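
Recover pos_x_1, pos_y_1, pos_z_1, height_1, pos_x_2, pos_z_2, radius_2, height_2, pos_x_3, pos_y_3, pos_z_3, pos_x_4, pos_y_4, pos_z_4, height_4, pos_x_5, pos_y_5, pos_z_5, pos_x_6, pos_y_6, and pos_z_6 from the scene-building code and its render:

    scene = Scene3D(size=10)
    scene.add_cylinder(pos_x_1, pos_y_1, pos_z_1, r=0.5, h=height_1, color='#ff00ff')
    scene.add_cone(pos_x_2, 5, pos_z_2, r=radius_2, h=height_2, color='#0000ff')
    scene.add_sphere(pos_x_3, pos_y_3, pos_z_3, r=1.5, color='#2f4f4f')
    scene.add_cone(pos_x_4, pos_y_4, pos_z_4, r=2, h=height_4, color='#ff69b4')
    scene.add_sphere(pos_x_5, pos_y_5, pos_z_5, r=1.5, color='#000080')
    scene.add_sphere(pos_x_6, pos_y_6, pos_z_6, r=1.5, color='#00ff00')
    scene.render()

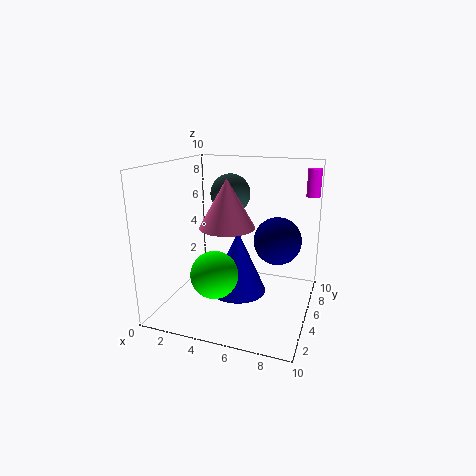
pos_x_1 = 9.5, pos_y_1 = 8.5, pos_z_1 = 7.5, height_1 = 2, pos_x_2 = 5, pos_z_2 = 1, radius_2 = 2, height_2 = 4.5, pos_x_3 = 3.5, pos_y_3 = 7.5, pos_z_3 = 7.5, pos_x_4 = 4, pos_y_4 = 5.5, pos_z_4 = 5.5, height_4 = 3.5, pos_x_5 = 8, pos_y_5 = 4, pos_z_5 = 5.5, pos_x_6 = 4.5, pos_y_6 = 2, pos_z_6 = 3.5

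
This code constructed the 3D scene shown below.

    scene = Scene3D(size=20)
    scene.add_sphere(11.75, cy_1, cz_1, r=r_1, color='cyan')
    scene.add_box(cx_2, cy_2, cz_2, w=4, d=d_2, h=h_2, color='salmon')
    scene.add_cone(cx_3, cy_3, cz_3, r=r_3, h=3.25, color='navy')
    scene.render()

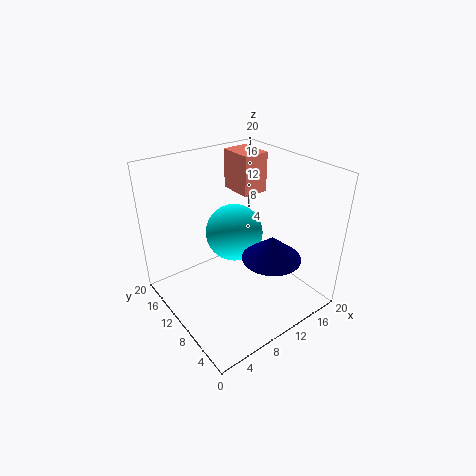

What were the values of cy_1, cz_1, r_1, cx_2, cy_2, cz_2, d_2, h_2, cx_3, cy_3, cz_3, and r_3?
cy_1 = 13.25
cz_1 = 8.75
r_1 = 4.25
cx_2 = 14
cy_2 = 13.5
cz_2 = 13.75
d_2 = 5.25
h_2 = 6
cx_3 = 12.25
cy_3 = 5.5
cz_3 = 8.25
r_3 = 4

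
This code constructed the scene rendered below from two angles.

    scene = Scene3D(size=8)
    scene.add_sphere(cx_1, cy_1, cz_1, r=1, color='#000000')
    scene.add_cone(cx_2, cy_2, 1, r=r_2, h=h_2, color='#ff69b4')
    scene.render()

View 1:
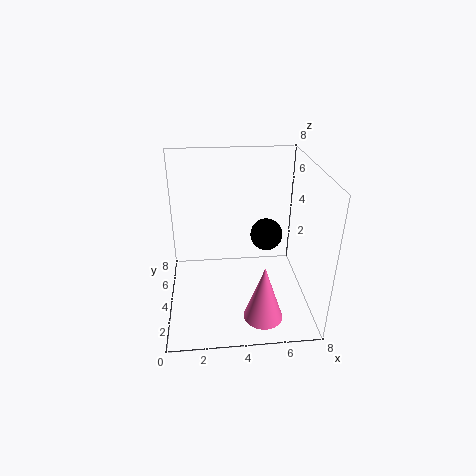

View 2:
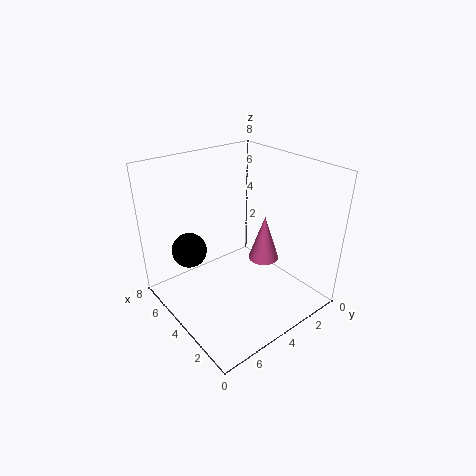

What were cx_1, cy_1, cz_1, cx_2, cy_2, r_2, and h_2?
cx_1 = 6, cy_1 = 6, cz_1 = 3, cx_2 = 5, cy_2 = 1, r_2 = 1, h_2 = 3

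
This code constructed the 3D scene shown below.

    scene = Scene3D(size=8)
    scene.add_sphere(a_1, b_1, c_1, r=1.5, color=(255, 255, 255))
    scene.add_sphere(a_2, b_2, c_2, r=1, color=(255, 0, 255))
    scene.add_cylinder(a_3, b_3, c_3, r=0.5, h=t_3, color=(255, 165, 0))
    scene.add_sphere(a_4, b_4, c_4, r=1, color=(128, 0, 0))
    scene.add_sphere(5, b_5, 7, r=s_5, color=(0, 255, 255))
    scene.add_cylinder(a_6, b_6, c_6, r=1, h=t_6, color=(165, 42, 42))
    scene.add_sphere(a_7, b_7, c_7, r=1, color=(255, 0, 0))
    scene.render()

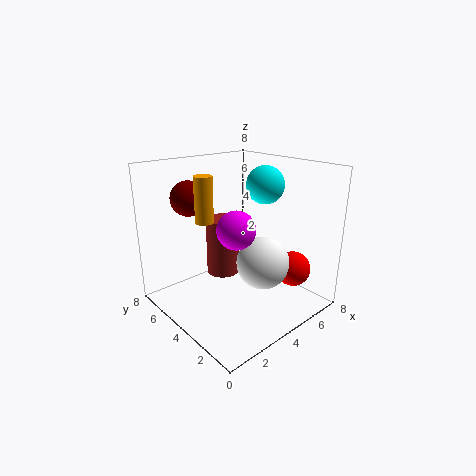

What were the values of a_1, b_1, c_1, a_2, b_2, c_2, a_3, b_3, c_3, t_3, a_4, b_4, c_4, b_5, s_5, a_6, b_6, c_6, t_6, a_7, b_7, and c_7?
a_1 = 5
b_1 = 3
c_1 = 2.5
a_2 = 3
b_2 = 3
c_2 = 5
a_3 = 2.5
b_3 = 5
c_3 = 5
t_3 = 2.5
a_4 = 2.5
b_4 = 6.5
c_4 = 6
b_5 = 3
s_5 = 1
a_6 = 4.5
b_6 = 6
c_6 = 1
t_6 = 3.5
a_7 = 6.5
b_7 = 2
c_7 = 2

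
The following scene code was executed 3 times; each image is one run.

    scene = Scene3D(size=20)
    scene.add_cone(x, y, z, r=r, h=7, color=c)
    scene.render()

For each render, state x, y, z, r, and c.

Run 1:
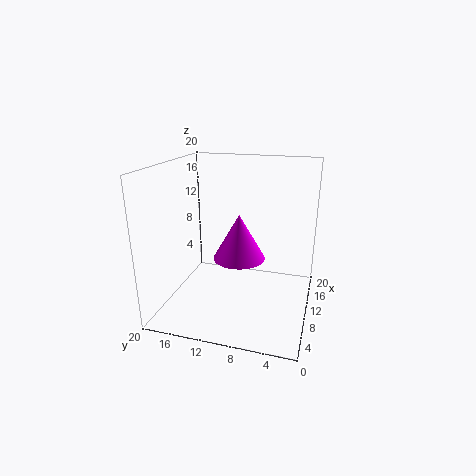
x = 14
y = 11
z = 5
r = 4
c = 'magenta'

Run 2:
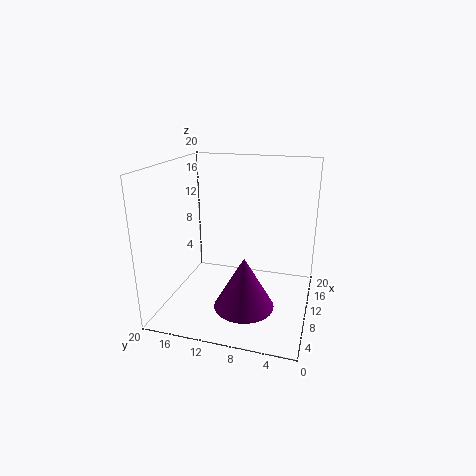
x = 6
y = 8
z = 2
r = 4
c = 'purple'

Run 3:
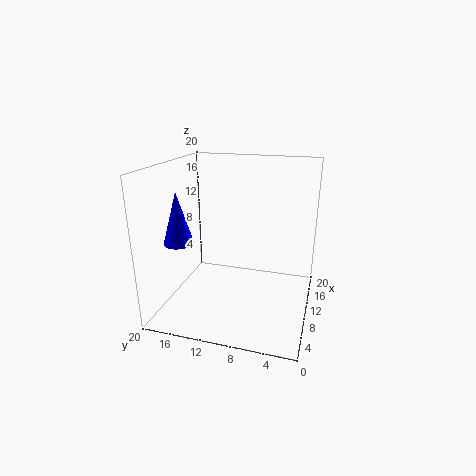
x = 6
y = 17
z = 10
r = 2
c = 'blue'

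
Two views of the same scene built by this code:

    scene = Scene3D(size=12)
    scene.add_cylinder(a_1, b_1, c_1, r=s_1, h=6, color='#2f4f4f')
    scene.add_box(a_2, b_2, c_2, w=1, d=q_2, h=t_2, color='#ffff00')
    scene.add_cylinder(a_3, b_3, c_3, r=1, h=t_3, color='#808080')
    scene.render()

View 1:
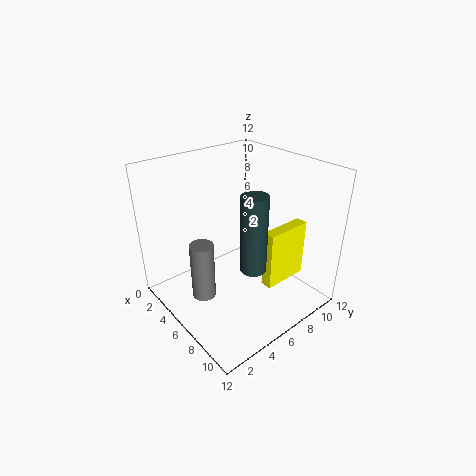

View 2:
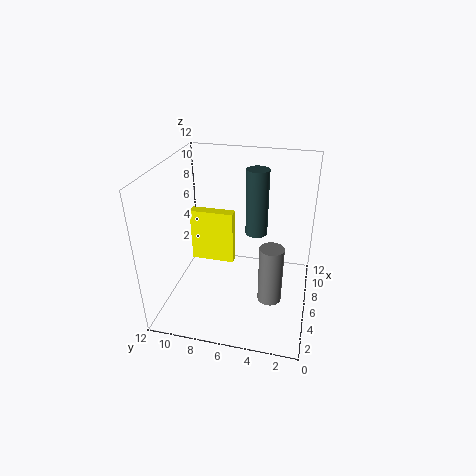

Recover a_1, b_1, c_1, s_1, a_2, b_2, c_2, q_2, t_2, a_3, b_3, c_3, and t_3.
a_1 = 9
b_1 = 5
c_1 = 5
s_1 = 1
a_2 = 8
b_2 = 7
c_2 = 2
q_2 = 4
t_2 = 5
a_3 = 5
b_3 = 3
c_3 = 1
t_3 = 5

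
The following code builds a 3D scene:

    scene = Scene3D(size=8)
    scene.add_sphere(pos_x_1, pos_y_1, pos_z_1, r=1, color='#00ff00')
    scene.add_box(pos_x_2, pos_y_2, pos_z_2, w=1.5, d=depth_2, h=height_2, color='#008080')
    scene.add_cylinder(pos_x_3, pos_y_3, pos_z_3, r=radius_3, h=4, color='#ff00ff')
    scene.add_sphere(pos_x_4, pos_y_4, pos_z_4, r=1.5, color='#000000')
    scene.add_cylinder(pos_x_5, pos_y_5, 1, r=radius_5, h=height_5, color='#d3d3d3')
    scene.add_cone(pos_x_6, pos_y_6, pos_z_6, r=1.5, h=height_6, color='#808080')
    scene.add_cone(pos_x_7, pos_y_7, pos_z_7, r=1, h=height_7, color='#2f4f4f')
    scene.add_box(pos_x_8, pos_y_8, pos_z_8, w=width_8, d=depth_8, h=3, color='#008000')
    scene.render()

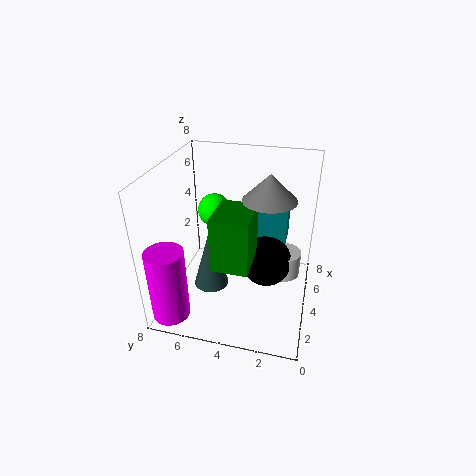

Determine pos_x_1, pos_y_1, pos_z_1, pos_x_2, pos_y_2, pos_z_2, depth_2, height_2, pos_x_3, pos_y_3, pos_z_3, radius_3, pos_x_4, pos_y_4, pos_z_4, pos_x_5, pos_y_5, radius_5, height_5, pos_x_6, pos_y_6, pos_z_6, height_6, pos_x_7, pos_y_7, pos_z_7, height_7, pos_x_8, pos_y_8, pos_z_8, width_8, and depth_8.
pos_x_1 = 6
pos_y_1 = 6
pos_z_1 = 4.5
pos_x_2 = 5.5
pos_y_2 = 1.5
pos_z_2 = 3
depth_2 = 2
height_2 = 2.5
pos_x_3 = 1
pos_y_3 = 7
pos_z_3 = 0.5
radius_3 = 1
pos_x_4 = 5
pos_y_4 = 2.5
pos_z_4 = 2
pos_x_5 = 5.5
pos_y_5 = 1.5
radius_5 = 1
height_5 = 1.5
pos_x_6 = 5
pos_y_6 = 2.5
pos_z_6 = 6
height_6 = 1.5
pos_x_7 = 3.5
pos_y_7 = 5.5
pos_z_7 = 1
height_7 = 3.5
pos_x_8 = 2
pos_y_8 = 3
pos_z_8 = 3
width_8 = 2.5
depth_8 = 2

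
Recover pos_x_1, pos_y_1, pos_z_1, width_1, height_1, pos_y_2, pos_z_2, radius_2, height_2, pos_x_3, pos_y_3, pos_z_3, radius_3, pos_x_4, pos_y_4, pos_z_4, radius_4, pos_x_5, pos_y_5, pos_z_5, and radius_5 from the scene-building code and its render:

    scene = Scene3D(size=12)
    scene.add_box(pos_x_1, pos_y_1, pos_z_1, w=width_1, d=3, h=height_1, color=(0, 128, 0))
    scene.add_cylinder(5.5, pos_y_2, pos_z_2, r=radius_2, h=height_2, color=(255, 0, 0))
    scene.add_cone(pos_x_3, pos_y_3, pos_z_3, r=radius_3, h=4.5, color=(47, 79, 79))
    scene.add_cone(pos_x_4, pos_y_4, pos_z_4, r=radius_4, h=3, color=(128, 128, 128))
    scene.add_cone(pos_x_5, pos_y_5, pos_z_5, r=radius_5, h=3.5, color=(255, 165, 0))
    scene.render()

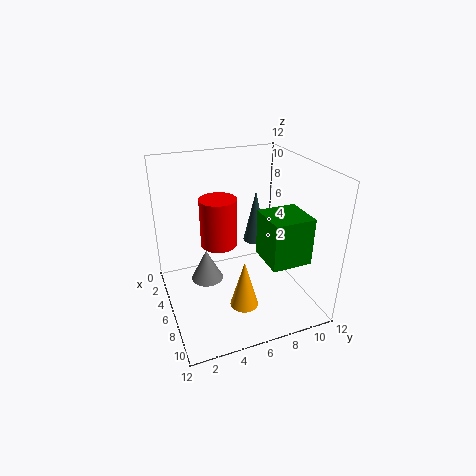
pos_x_1 = 8.5
pos_y_1 = 6.5
pos_z_1 = 6
width_1 = 3
height_1 = 3.5
pos_y_2 = 4.5
pos_z_2 = 5.5
radius_2 = 1.5
height_2 = 4
pos_x_3 = 5
pos_y_3 = 8
pos_z_3 = 5
radius_3 = 1
pos_x_4 = 3
pos_y_4 = 4
pos_z_4 = 0.5
radius_4 = 1.5
pos_x_5 = 11
pos_y_5 = 4.5
pos_z_5 = 3.5
radius_5 = 1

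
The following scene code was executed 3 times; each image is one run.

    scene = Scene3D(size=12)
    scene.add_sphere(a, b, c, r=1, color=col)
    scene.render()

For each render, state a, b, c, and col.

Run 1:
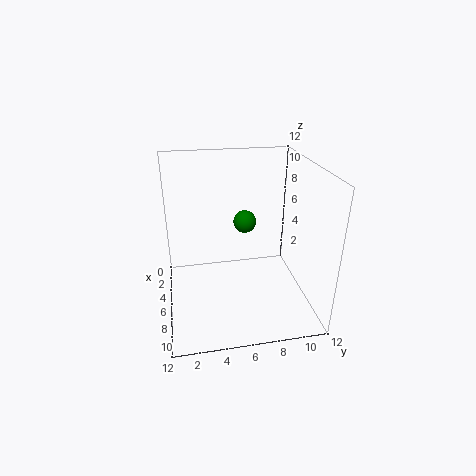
a = 4, b = 7, c = 6.5, col = 'green'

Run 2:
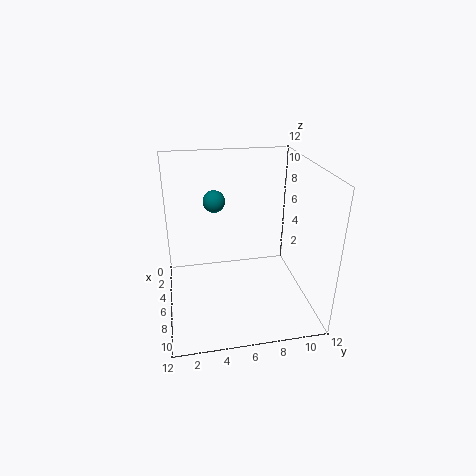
a = 2.5, b = 4.5, c = 8, col = 'teal'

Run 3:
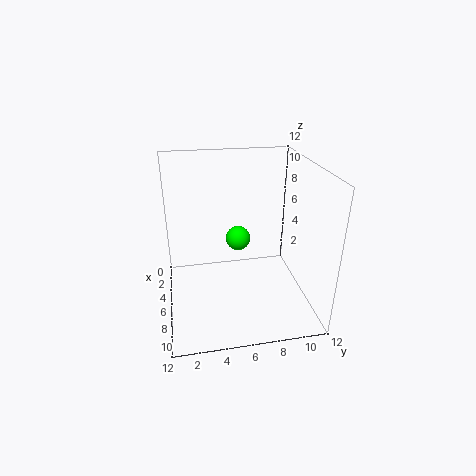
a = 6, b = 6, c = 6, col = 'lime'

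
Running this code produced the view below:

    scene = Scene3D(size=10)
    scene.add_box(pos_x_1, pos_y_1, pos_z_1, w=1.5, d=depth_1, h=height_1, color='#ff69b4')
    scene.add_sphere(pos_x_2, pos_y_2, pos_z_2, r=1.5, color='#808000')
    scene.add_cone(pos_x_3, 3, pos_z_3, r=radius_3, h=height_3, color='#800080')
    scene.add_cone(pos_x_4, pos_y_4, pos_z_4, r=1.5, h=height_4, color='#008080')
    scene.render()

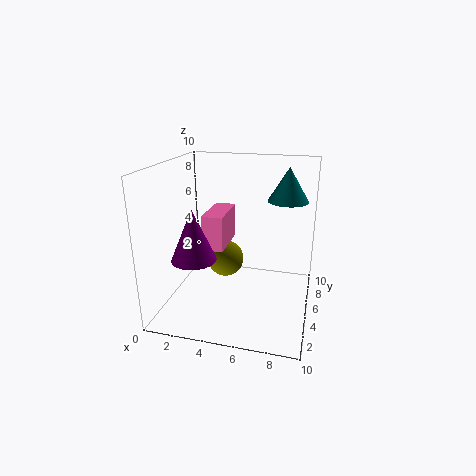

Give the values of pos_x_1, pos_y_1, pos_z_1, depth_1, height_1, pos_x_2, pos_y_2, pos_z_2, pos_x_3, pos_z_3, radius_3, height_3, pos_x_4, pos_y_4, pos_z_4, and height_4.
pos_x_1 = 2.5, pos_y_1 = 4.5, pos_z_1 = 4, depth_1 = 3.5, height_1 = 2.5, pos_x_2 = 3, pos_y_2 = 8.5, pos_z_2 = 1.5, pos_x_3 = 2.5, pos_z_3 = 4, radius_3 = 1.5, height_3 = 3.5, pos_x_4 = 8, pos_y_4 = 8, pos_z_4 = 7, height_4 = 2.5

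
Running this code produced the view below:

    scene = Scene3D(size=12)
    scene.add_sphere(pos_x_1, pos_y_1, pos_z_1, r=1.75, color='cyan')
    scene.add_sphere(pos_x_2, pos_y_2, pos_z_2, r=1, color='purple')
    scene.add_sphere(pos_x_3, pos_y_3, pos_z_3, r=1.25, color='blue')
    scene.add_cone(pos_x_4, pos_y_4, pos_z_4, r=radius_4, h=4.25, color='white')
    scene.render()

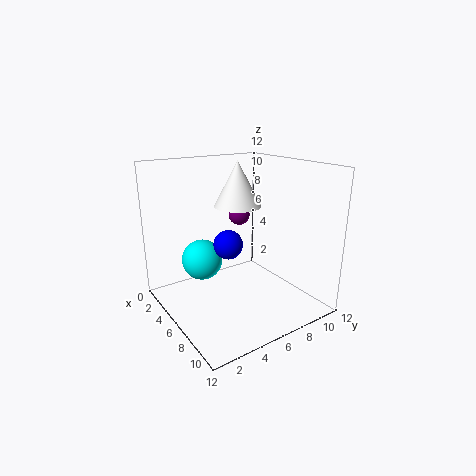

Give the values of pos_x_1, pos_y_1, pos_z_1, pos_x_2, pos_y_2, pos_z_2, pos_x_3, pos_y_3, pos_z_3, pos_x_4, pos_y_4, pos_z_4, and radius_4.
pos_x_1 = 3.75, pos_y_1 = 3.75, pos_z_1 = 3.75, pos_x_2 = 2.5, pos_y_2 = 8.5, pos_z_2 = 6.75, pos_x_3 = 5.25, pos_y_3 = 5.5, pos_z_3 = 5.25, pos_x_4 = 2.25, pos_y_4 = 8.5, pos_z_4 = 7.5, radius_4 = 2.25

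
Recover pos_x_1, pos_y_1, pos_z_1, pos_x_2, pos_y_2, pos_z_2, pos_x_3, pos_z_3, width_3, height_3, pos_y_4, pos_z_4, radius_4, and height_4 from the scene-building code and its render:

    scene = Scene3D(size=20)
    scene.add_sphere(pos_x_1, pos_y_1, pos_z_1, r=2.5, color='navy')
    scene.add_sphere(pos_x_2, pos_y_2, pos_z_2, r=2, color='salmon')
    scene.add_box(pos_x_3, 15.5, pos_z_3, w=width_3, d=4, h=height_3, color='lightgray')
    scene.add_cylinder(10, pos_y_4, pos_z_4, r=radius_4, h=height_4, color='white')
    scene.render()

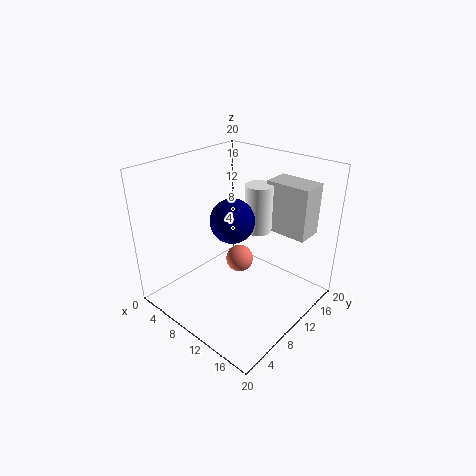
pos_x_1 = 14
pos_y_1 = 4.5
pos_z_1 = 16
pos_x_2 = 9
pos_y_2 = 11.5
pos_z_2 = 5.5
pos_x_3 = 10.5
pos_z_3 = 9.5
width_3 = 6.5
height_3 = 7.5
pos_y_4 = 14.5
pos_z_4 = 9.5
radius_4 = 2
height_4 = 7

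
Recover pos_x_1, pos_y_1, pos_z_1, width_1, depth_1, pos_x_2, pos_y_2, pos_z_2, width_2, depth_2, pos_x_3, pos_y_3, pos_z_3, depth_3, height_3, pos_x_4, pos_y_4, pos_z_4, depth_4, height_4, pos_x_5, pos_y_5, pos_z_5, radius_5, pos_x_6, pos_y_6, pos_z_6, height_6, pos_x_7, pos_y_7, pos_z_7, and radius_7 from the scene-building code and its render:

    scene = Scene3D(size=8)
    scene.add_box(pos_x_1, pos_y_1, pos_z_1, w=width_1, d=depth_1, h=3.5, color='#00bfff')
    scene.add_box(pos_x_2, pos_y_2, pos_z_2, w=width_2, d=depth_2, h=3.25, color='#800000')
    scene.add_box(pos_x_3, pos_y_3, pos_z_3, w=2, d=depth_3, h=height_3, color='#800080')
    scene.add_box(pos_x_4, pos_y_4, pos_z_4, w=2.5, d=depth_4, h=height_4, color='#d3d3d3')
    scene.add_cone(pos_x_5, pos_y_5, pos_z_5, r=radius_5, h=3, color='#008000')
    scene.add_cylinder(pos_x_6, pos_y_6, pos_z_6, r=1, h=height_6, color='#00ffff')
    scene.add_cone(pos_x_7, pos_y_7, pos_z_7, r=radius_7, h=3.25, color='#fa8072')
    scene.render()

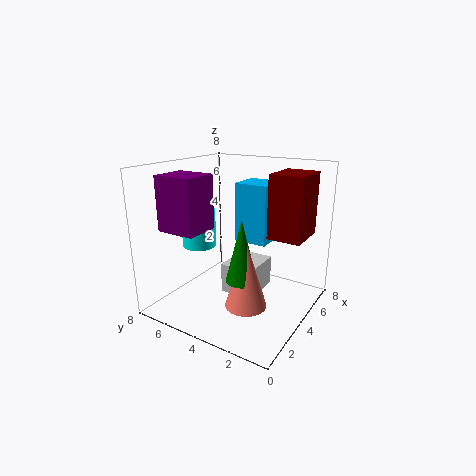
pos_x_1 = 5.25, pos_y_1 = 3, pos_z_1 = 3.25, width_1 = 2, depth_1 = 2, pos_x_2 = 3.5, pos_y_2 = 0.25, pos_z_2 = 4.5, width_2 = 2.25, depth_2 = 1.75, pos_x_3 = 1.5, pos_y_3 = 5.25, pos_z_3 = 4.5, depth_3 = 2.25, height_3 = 3, pos_x_4 = 3.75, pos_y_4 = 3, pos_z_4 = 0.5, depth_4 = 2, height_4 = 1.75, pos_x_5 = 1.5, pos_y_5 = 2.25, pos_z_5 = 3, radius_5 = 0.75, pos_x_6 = 4, pos_y_6 = 6.75, pos_z_6 = 3, height_6 = 2.25, pos_x_7 = 1.5, pos_y_7 = 2, pos_z_7 = 1.75, radius_7 = 1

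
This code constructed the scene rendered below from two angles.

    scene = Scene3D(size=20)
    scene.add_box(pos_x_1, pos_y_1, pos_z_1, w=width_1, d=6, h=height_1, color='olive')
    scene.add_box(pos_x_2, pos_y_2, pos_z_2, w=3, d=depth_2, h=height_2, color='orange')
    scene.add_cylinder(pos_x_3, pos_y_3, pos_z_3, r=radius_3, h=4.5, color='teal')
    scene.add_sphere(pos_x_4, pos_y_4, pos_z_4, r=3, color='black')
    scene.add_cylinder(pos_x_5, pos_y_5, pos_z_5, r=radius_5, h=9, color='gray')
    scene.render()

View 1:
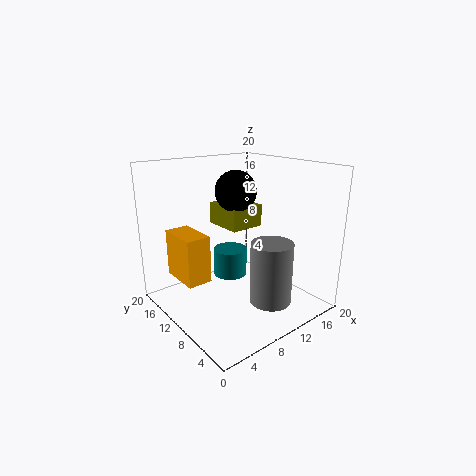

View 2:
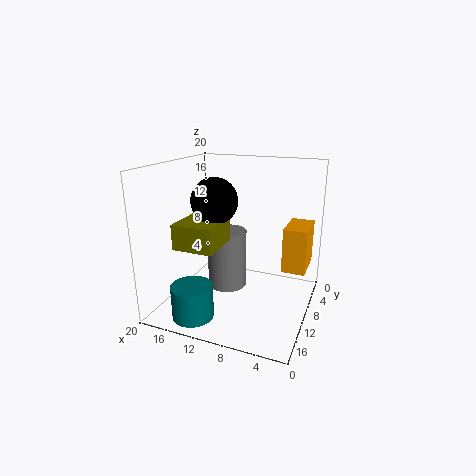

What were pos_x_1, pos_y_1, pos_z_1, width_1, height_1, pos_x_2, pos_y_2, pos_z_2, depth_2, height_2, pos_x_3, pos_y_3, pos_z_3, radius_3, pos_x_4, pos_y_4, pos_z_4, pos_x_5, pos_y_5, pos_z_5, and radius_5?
pos_x_1 = 10.5; pos_y_1 = 11.5; pos_z_1 = 10.25; width_1 = 5.25; height_1 = 3.25; pos_x_2 = 0.25; pos_y_2 = 6.75; pos_z_2 = 7; depth_2 = 5.25; height_2 = 5.75; pos_x_3 = 13.75; pos_y_3 = 16.75; pos_z_3 = 0.75; radius_3 = 2.75; pos_x_4 = 12; pos_y_4 = 13; pos_z_4 = 15.75; pos_x_5 = 13.25; pos_y_5 = 6.5; pos_z_5 = 0.5; radius_5 = 3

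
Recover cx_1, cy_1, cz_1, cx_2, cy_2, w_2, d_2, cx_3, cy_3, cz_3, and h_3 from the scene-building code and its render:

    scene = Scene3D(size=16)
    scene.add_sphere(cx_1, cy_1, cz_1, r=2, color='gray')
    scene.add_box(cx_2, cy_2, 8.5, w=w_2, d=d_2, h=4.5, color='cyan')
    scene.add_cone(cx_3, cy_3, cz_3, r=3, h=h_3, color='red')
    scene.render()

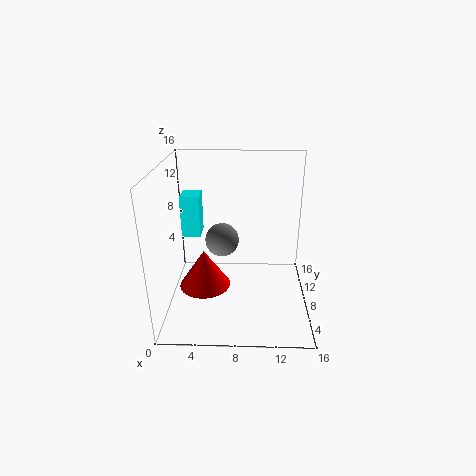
cx_1 = 6; cy_1 = 10.5; cz_1 = 6.5; cx_2 = 2; cy_2 = 7; w_2 = 2; d_2 = 2.5; cx_3 = 4; cy_3 = 8.5; cz_3 = 1.5; h_3 = 4.5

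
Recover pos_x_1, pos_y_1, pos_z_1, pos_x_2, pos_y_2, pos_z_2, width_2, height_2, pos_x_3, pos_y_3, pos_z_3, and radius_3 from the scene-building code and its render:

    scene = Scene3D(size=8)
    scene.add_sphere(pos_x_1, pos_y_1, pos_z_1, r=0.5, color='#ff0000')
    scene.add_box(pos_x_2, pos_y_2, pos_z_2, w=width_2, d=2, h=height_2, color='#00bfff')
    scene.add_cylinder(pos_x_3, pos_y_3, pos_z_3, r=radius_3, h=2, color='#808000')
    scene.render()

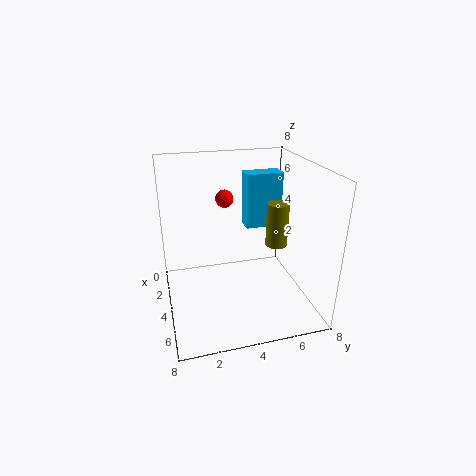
pos_x_1 = 3, pos_y_1 = 3.5, pos_z_1 = 6, pos_x_2 = 3, pos_y_2 = 4.5, pos_z_2 = 4.5, width_2 = 1, height_2 = 3, pos_x_3 = 7, pos_y_3 = 5, pos_z_3 = 5, radius_3 = 0.5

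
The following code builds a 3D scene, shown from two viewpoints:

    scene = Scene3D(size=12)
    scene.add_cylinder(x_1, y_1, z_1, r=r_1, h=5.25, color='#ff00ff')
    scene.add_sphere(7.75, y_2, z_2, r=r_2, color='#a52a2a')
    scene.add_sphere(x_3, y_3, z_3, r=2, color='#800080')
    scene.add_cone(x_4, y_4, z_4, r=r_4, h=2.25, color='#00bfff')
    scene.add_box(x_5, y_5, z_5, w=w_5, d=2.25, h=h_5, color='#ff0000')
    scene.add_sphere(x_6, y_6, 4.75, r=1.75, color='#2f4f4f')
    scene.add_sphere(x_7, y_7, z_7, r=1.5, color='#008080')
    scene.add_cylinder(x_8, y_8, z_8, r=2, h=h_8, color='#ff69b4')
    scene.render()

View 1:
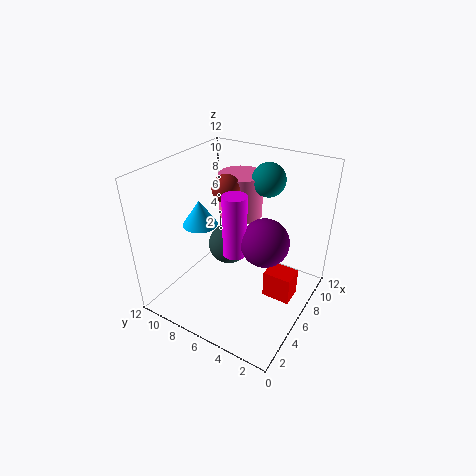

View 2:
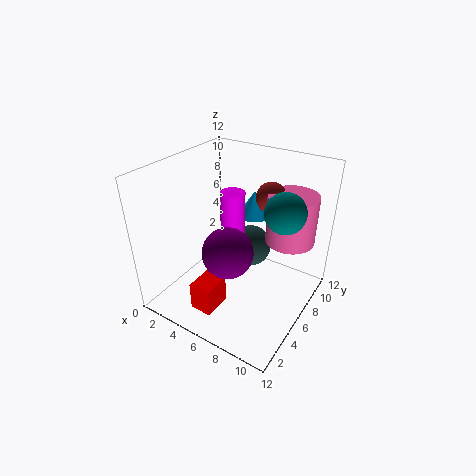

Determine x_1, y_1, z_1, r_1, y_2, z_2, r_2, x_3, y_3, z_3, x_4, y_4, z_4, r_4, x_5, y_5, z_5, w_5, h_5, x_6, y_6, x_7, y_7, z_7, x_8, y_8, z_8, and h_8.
x_1 = 5.5, y_1 = 6, z_1 = 4.75, r_1 = 1, y_2 = 8.25, z_2 = 9.25, r_2 = 1.25, x_3 = 6.5, y_3 = 3.75, z_3 = 6, x_4 = 5.5, y_4 = 9.5, z_4 = 6.5, r_4 = 1.5, x_5 = 5, y_5 = 0.75, z_5 = 2, w_5 = 1.75, h_5 = 2.25, x_6 = 6.5, y_6 = 7.25, x_7 = 10.25, y_7 = 5.5, z_7 = 9.75, x_8 = 9.75, y_8 = 8, z_8 = 6, h_8 = 4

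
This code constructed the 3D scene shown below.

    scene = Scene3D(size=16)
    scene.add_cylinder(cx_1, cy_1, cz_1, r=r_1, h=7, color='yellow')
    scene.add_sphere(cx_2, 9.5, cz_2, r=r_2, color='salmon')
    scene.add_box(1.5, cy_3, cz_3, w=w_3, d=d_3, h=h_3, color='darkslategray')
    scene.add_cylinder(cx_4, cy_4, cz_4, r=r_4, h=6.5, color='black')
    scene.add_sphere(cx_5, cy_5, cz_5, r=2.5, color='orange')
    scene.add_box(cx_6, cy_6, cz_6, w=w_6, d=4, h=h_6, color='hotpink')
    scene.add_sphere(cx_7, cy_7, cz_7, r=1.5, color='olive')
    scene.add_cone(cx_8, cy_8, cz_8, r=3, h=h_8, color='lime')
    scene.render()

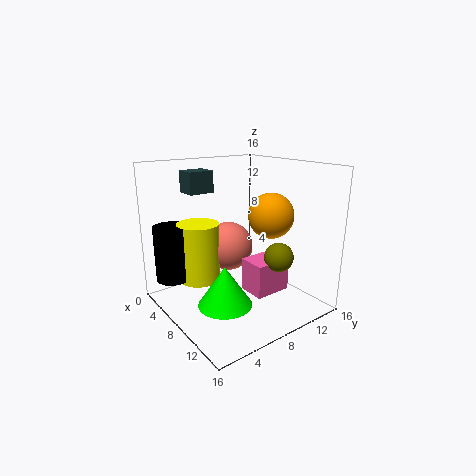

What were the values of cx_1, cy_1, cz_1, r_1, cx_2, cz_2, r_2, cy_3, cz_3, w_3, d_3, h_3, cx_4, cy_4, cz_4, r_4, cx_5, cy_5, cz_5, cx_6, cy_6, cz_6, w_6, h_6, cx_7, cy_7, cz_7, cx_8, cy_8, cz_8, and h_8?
cx_1 = 3.5
cy_1 = 5.5
cz_1 = 2
r_1 = 2.5
cx_2 = 4
cz_2 = 5.5
r_2 = 3
cy_3 = 4.5
cz_3 = 12.5
w_3 = 2.5
d_3 = 3
h_3 = 2.5
cx_4 = 2.5
cy_4 = 2.5
cz_4 = 2.5
r_4 = 2
cx_5 = 10
cy_5 = 11
cz_5 = 10.5
cx_6 = 10
cy_6 = 7
cz_6 = 3
w_6 = 3
h_6 = 3.5
cx_7 = 13
cy_7 = 9.5
cz_7 = 7
cx_8 = 9
cy_8 = 5.5
cz_8 = 1
h_8 = 4.5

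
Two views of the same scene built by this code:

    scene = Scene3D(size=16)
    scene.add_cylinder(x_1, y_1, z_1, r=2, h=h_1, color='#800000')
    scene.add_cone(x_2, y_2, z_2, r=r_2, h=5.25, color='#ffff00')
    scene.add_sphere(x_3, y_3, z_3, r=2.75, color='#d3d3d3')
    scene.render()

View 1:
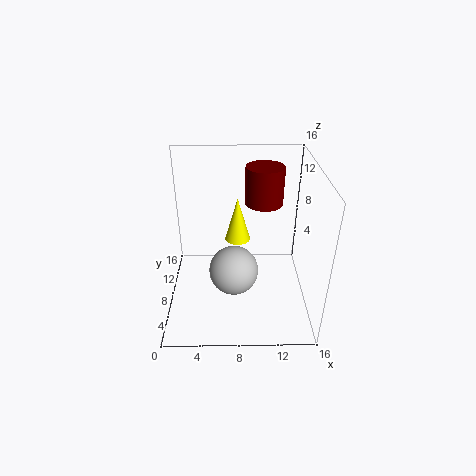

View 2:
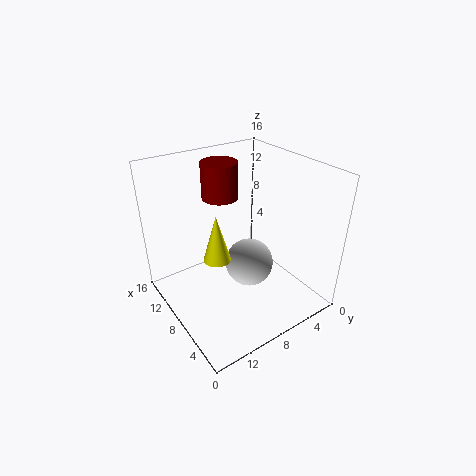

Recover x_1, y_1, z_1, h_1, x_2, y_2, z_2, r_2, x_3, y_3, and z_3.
x_1 = 10.75
y_1 = 8.5
z_1 = 12
h_1 = 4
x_2 = 8
y_2 = 10.75
z_2 = 6.25
r_2 = 1.5
x_3 = 7.5
y_3 = 6.75
z_3 = 4.5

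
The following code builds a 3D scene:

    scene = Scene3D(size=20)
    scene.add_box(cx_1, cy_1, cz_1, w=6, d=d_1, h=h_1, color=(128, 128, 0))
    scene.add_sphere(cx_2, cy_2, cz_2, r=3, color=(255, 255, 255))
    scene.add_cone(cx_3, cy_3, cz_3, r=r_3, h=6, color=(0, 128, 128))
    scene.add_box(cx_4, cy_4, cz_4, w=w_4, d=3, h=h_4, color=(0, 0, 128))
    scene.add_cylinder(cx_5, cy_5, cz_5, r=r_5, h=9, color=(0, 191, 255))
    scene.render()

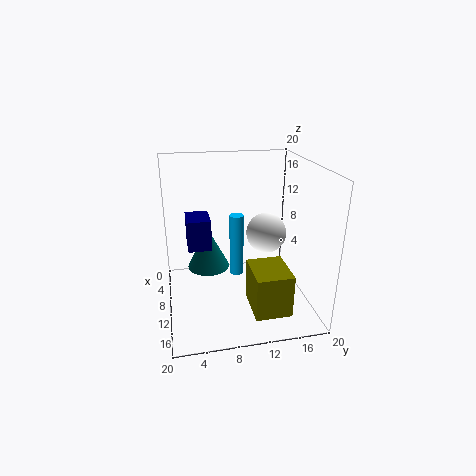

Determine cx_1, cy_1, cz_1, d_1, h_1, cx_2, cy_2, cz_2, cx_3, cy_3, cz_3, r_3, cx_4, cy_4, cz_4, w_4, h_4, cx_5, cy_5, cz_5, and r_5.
cx_1 = 11; cy_1 = 11; cz_1 = 1; d_1 = 5; h_1 = 6; cx_2 = 7; cy_2 = 15; cz_2 = 9; cx_3 = 8; cy_3 = 6; cz_3 = 5; r_3 = 3; cx_4 = 9; cy_4 = 3; cz_4 = 10; w_4 = 4; h_4 = 4; cx_5 = 9; cy_5 = 10; cz_5 = 4; r_5 = 1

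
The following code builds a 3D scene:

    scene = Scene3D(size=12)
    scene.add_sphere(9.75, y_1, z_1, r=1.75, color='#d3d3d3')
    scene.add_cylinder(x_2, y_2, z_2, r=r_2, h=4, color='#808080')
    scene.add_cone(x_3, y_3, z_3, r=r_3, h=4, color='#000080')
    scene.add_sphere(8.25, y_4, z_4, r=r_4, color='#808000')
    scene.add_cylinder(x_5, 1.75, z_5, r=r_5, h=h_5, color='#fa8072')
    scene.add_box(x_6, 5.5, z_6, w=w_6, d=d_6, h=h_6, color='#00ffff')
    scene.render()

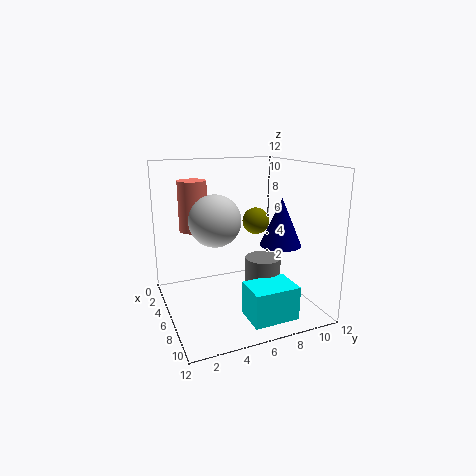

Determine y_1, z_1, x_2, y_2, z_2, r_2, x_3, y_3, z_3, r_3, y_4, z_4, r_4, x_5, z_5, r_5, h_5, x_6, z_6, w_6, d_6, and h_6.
y_1 = 2.75; z_1 = 8.75; x_2 = 6.75; y_2 = 8; z_2 = 0.25; r_2 = 1.5; x_3 = 7; y_3 = 9.5; z_3 = 5.25; r_3 = 1.75; y_4 = 6.5; z_4 = 8; r_4 = 1; x_5 = 8; z_5 = 7.75; r_5 = 1; h_5 = 3.5; x_6 = 8; z_6 = 0.25; w_6 = 2.75; d_6 = 3.75; h_6 = 2.75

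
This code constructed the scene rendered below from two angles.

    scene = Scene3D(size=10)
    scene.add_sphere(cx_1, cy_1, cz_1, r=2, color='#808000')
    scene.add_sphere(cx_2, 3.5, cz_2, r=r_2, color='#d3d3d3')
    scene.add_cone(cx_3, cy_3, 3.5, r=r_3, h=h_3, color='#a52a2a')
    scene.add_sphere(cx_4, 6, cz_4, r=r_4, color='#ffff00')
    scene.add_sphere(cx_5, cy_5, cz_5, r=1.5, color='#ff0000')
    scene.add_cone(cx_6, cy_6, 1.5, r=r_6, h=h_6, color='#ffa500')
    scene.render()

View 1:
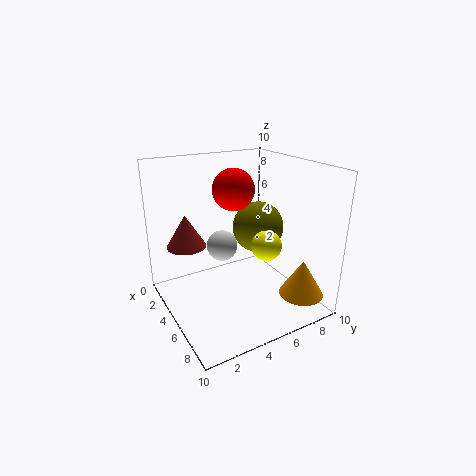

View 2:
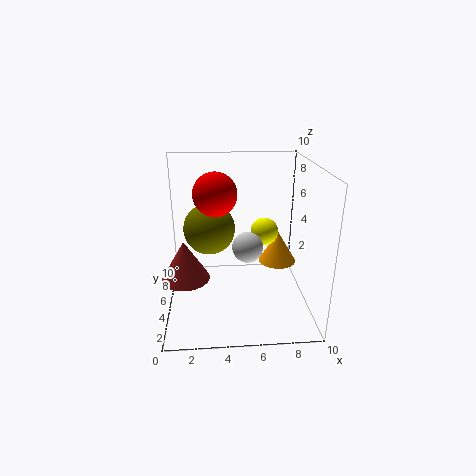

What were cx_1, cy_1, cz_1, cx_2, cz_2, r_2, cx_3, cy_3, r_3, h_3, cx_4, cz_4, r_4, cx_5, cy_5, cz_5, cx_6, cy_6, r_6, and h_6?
cx_1 = 3; cy_1 = 8; cz_1 = 4.5; cx_2 = 5.5; cz_2 = 5; r_2 = 1; cx_3 = 1.5; cy_3 = 2.5; r_3 = 1.5; h_3 = 2.5; cx_4 = 7; cz_4 = 5; r_4 = 1; cx_5 = 3.5; cy_5 = 5.5; cz_5 = 8; cx_6 = 8.5; cy_6 = 8; r_6 = 1.5; h_6 = 2.5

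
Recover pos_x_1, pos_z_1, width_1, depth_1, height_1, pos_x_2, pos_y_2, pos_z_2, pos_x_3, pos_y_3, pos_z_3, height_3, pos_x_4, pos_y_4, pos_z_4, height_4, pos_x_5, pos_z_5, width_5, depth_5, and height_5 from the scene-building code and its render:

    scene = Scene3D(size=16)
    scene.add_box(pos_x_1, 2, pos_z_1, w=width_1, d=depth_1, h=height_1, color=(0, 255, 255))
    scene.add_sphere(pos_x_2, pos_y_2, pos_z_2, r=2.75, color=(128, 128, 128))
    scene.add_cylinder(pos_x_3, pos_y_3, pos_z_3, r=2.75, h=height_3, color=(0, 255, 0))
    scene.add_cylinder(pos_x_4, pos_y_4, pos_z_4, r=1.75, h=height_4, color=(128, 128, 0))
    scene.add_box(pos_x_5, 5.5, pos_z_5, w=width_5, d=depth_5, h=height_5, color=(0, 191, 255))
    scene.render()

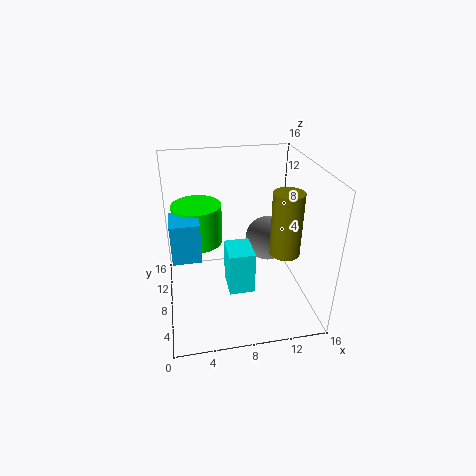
pos_x_1 = 6
pos_z_1 = 5.25
width_1 = 2.5
depth_1 = 3.25
height_1 = 4.25
pos_x_2 = 12.5
pos_y_2 = 11.5
pos_z_2 = 5.5
pos_x_3 = 3.75
pos_y_3 = 10
pos_z_3 = 7
height_3 = 4.5
pos_x_4 = 13.5
pos_y_4 = 7.75
pos_z_4 = 5.5
height_4 = 7.5
pos_x_5 = 0.75
pos_z_5 = 7
width_5 = 3
depth_5 = 3.5
height_5 = 4.25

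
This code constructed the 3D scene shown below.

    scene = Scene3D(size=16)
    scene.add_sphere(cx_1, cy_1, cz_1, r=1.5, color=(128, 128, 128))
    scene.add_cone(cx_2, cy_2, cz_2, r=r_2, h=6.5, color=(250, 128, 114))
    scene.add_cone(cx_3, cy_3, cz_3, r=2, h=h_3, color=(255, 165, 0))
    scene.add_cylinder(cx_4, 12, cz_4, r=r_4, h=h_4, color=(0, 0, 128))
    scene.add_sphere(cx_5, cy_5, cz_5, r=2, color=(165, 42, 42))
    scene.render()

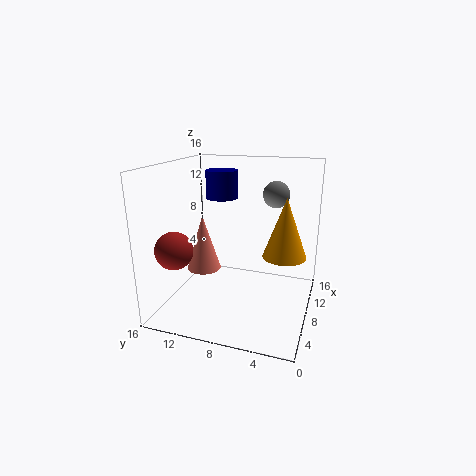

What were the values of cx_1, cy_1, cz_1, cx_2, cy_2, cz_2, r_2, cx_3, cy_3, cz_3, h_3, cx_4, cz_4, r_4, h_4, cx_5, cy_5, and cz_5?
cx_1 = 11
cy_1 = 4.5
cz_1 = 12.5
cx_2 = 8.5
cy_2 = 12.5
cz_2 = 3.5
r_2 = 2
cx_3 = 3.5
cy_3 = 2
cz_3 = 8.5
h_3 = 5.5
cx_4 = 13.5
cz_4 = 11
r_4 = 2
h_4 = 3.5
cx_5 = 3.5
cy_5 = 13.5
cz_5 = 7.5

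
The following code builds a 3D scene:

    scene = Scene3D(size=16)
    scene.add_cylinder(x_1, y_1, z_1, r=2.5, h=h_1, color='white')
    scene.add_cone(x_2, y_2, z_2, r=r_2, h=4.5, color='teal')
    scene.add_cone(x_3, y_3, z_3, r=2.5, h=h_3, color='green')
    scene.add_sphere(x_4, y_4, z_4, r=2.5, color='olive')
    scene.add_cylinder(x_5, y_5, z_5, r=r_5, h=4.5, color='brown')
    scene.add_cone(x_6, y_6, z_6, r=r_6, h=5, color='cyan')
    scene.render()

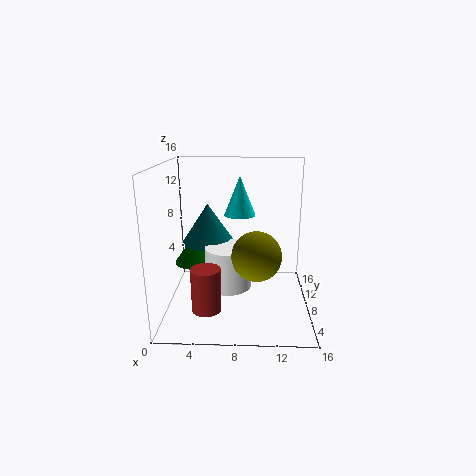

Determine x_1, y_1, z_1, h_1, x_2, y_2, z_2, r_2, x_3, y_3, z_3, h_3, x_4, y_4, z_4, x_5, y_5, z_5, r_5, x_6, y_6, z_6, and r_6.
x_1 = 7
y_1 = 6.5
z_1 = 3
h_1 = 4.5
x_2 = 4.5
y_2 = 9.5
z_2 = 7
r_2 = 3
x_3 = 3
y_3 = 9.5
z_3 = 4.5
h_3 = 3.5
x_4 = 10
y_4 = 4
z_4 = 7.5
x_5 = 5
y_5 = 3
z_5 = 2
r_5 = 1.5
x_6 = 8
y_6 = 14
z_6 = 9
r_6 = 2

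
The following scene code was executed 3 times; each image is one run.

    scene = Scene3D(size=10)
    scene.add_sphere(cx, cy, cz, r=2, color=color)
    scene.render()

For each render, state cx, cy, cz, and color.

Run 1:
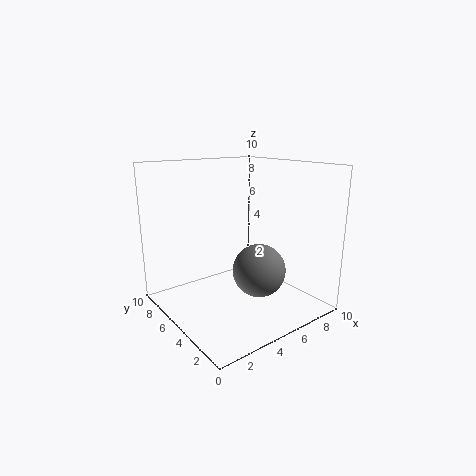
cx = 7
cy = 5
cz = 2
color = 'gray'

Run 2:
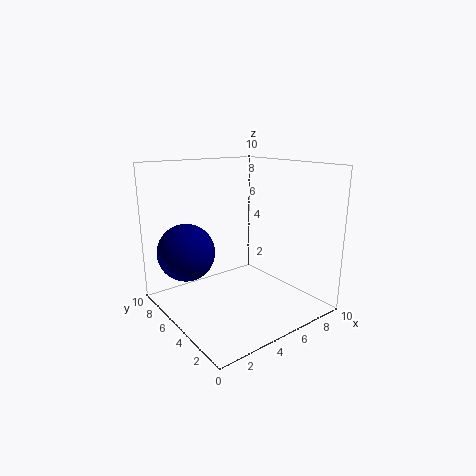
cx = 2
cy = 7
cz = 4
color = 'navy'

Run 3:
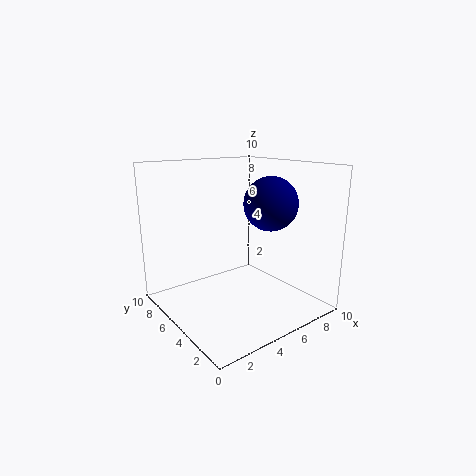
cx = 8
cy = 5
cz = 7
color = 'navy'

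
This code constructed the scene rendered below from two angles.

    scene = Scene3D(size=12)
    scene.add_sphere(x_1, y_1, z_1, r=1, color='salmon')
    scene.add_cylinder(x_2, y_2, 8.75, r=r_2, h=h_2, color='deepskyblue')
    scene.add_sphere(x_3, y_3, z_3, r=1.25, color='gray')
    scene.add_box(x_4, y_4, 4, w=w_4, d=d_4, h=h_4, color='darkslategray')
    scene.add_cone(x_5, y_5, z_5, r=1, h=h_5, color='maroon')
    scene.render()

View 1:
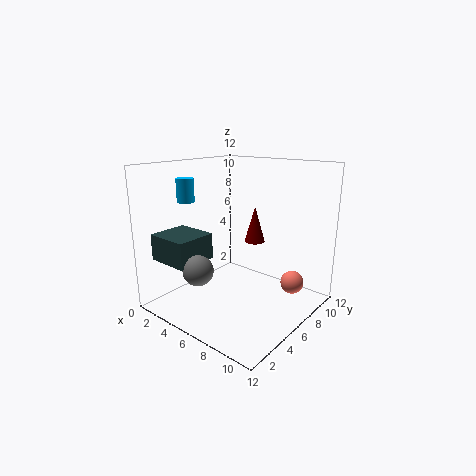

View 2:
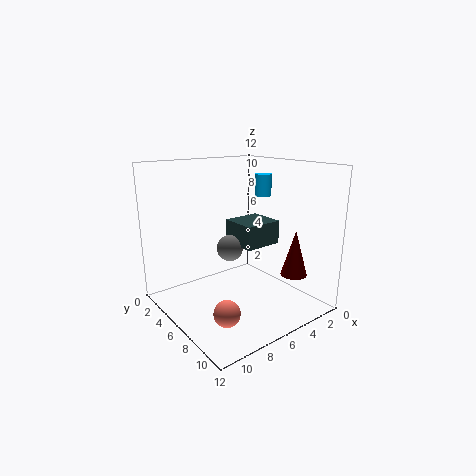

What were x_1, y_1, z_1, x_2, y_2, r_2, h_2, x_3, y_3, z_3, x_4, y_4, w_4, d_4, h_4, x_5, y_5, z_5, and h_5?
x_1 = 9.5, y_1 = 9.25, z_1 = 1.75, x_2 = 1.75, y_2 = 4.25, r_2 = 0.75, h_2 = 2, x_3 = 4.5, y_3 = 2.75, z_3 = 3.75, x_4 = 0.25, y_4 = 1.5, w_4 = 3.75, d_4 = 3.5, h_4 = 2.25, x_5 = 4.25, y_5 = 10.75, z_5 = 4, h_5 = 3.5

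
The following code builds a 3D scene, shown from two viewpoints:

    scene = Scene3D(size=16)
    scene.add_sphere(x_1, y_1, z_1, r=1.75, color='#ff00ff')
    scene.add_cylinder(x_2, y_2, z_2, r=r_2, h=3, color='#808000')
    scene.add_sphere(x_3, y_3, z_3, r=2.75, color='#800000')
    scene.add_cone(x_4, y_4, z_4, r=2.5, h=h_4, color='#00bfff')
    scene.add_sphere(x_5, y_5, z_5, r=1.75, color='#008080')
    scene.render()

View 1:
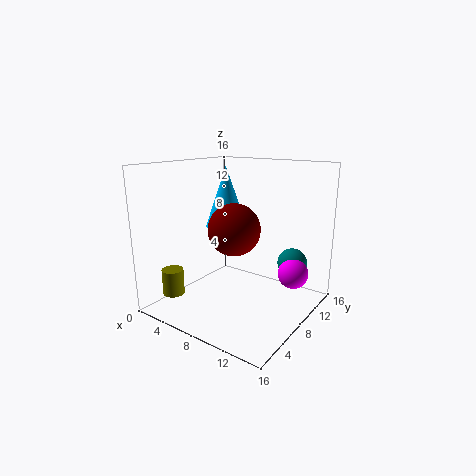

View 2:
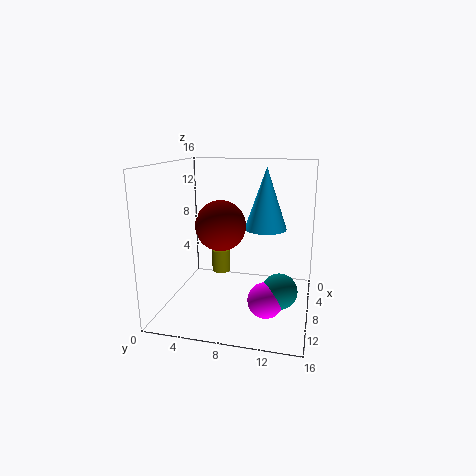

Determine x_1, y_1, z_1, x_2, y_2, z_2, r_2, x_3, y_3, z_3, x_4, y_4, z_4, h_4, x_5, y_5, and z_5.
x_1 = 13
y_1 = 12
z_1 = 3.5
x_2 = 1.5
y_2 = 4
z_2 = 1
r_2 = 1.25
x_3 = 8.75
y_3 = 6.25
z_3 = 9.5
x_4 = 4.5
y_4 = 10.5
z_4 = 8.25
h_4 = 7.25
x_5 = 12.25
y_5 = 13.25
z_5 = 4.25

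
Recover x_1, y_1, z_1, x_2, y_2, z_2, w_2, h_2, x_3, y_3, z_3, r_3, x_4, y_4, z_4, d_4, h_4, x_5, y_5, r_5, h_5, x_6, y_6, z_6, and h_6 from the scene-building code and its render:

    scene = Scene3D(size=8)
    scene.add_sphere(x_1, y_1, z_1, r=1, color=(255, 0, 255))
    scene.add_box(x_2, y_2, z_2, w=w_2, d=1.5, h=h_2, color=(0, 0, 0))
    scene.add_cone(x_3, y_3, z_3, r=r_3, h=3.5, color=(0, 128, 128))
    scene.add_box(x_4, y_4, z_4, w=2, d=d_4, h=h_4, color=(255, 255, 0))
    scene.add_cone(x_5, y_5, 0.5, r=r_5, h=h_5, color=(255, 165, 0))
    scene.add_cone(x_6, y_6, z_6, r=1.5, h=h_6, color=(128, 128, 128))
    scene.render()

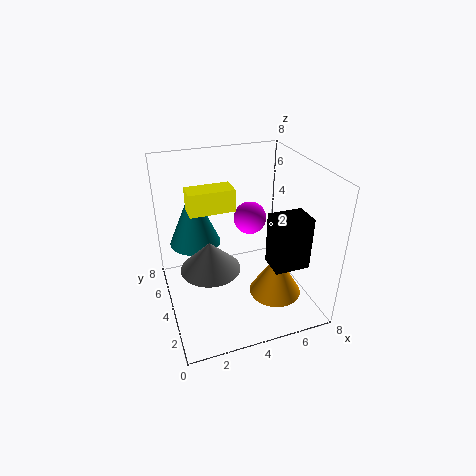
x_1 = 5.5, y_1 = 6, z_1 = 4, x_2 = 5.5, y_2 = 2, z_2 = 2.5, w_2 = 2, h_2 = 3, x_3 = 2, y_3 = 6, z_3 = 3, r_3 = 1.5, x_4 = 1, y_4 = 1.5, z_4 = 7, d_4 = 1, h_4 = 1, x_5 = 6, y_5 = 3, r_5 = 1.5, h_5 = 2.5, x_6 = 2, y_6 = 2.5, z_6 = 3.5, h_6 = 1.5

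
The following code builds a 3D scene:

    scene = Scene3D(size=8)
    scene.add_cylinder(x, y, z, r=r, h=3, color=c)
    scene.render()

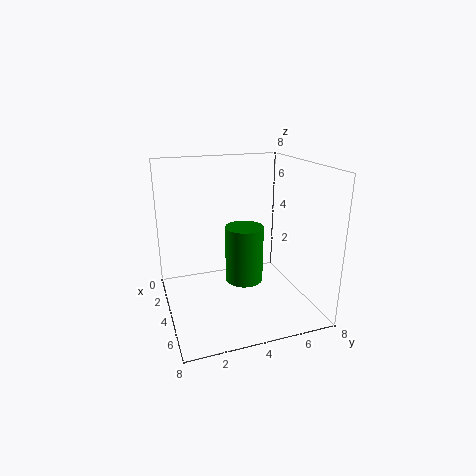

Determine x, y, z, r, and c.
x = 5; y = 4; z = 2; r = 1; c = 'green'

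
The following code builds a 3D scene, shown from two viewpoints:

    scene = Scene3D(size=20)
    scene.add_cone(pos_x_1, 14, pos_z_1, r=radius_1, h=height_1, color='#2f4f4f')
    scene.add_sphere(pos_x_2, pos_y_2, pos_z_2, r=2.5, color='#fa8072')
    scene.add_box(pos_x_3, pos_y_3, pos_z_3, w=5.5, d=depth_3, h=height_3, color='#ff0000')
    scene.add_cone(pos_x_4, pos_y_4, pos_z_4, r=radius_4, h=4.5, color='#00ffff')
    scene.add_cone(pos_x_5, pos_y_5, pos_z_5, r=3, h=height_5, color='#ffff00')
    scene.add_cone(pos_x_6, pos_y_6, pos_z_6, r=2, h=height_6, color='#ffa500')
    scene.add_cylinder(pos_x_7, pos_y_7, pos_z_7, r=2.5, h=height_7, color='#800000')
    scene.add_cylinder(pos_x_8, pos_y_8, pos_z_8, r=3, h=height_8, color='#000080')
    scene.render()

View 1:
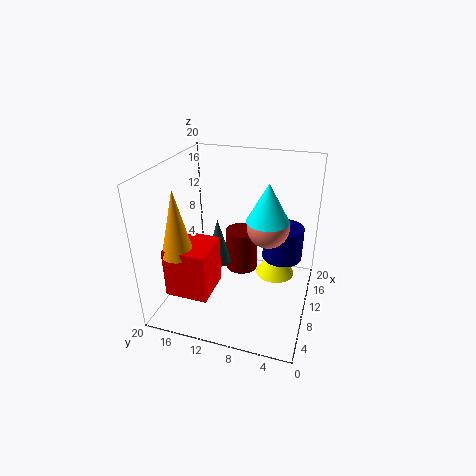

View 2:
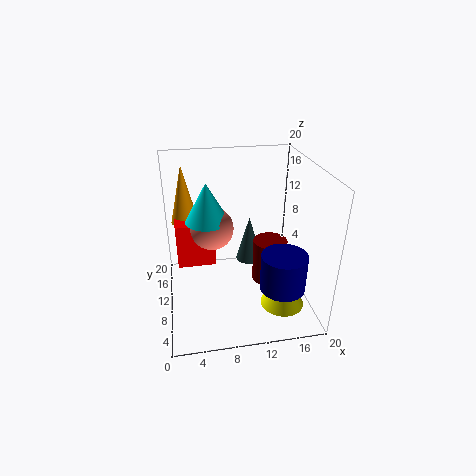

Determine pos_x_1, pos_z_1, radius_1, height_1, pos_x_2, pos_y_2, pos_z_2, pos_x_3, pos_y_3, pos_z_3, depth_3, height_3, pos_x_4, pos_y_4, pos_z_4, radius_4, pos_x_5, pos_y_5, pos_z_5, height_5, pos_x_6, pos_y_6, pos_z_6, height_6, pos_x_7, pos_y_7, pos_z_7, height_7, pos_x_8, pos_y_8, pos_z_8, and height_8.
pos_x_1 = 12.5; pos_z_1 = 4; radius_1 = 2; height_1 = 7; pos_x_2 = 6; pos_y_2 = 5; pos_z_2 = 14.5; pos_x_3 = 1.5; pos_y_3 = 11.5; pos_z_3 = 5; depth_3 = 5.5; height_3 = 6.5; pos_x_4 = 5.5; pos_y_4 = 5; pos_z_4 = 15.5; radius_4 = 2.5; pos_x_5 = 15.5; pos_y_5 = 5.5; pos_z_5 = 1.5; height_5 = 5; pos_x_6 = 3; pos_y_6 = 15.5; pos_z_6 = 10.5; height_6 = 8.5; pos_x_7 = 15; pos_y_7 = 11; pos_z_7 = 2; height_7 = 6.5; pos_x_8 = 15; pos_y_8 = 4.5; pos_z_8 = 5; height_8 = 5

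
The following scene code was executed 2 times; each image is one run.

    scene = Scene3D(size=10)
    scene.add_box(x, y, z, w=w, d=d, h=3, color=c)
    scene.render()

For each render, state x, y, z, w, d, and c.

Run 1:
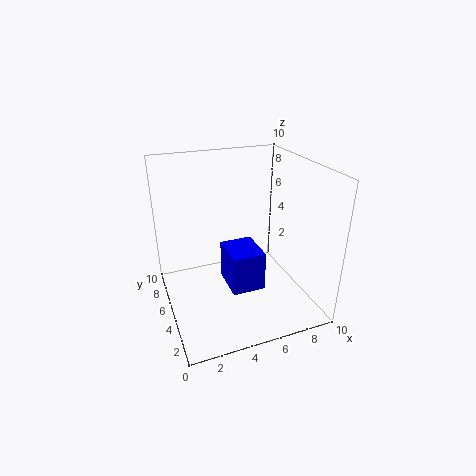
x = 4.5, y = 4.5, z = 0.5, w = 2.5, d = 3, c = 'blue'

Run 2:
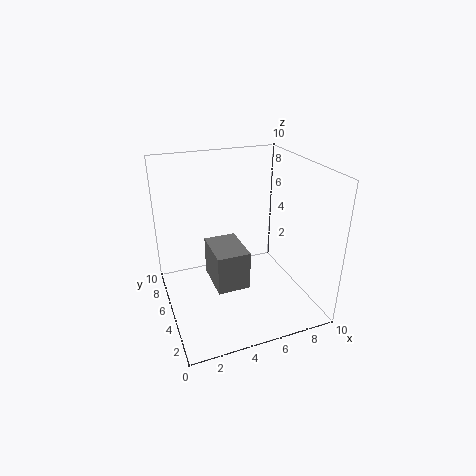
x = 3.5, y = 5, z = 0.5, w = 2.5, d = 3.5, c = 'gray'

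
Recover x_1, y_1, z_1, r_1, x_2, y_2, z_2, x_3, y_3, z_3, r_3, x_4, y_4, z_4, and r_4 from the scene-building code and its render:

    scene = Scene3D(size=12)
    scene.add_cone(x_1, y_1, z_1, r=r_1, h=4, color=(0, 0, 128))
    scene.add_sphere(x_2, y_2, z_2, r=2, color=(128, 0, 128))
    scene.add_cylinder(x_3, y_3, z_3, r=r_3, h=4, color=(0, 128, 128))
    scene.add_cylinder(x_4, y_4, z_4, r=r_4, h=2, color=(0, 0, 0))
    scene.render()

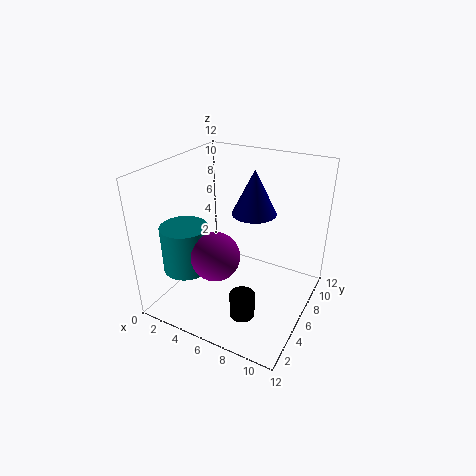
x_1 = 6, y_1 = 9, z_1 = 7, r_1 = 2, x_2 = 5, y_2 = 4, z_2 = 5, x_3 = 2, y_3 = 4, z_3 = 3, r_3 = 2, x_4 = 8, y_4 = 3, z_4 = 1, r_4 = 1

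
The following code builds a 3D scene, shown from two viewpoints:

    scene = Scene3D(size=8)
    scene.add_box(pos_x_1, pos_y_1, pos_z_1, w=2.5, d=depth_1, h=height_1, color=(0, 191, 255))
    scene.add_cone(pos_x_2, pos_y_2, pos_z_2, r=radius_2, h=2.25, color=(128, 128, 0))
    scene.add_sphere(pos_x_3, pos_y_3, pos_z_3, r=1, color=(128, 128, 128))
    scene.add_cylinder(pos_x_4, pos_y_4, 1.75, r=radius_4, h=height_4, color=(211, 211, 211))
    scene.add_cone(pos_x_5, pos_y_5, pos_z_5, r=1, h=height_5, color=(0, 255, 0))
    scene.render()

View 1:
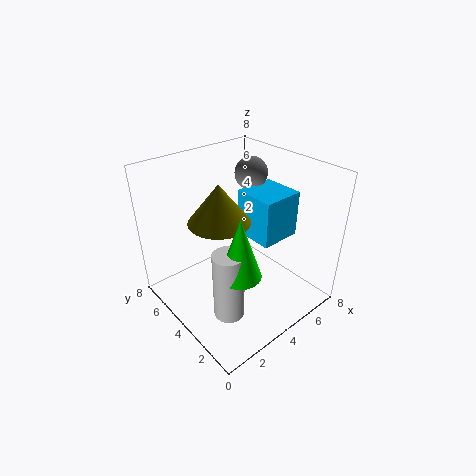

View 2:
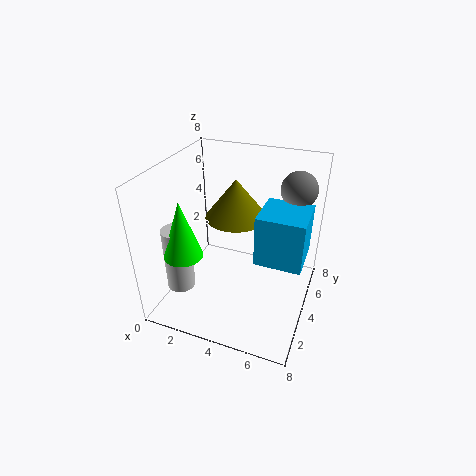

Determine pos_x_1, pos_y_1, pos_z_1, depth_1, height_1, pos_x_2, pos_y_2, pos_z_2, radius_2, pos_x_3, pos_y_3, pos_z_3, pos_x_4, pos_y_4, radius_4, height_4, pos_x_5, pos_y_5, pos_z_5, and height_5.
pos_x_1 = 5.25
pos_y_1 = 3
pos_z_1 = 3.25
depth_1 = 2.5
height_1 = 2.75
pos_x_2 = 3.5
pos_y_2 = 5
pos_z_2 = 4.75
radius_2 = 1.75
pos_x_3 = 6.75
pos_y_3 = 6
pos_z_3 = 6.5
pos_x_4 = 1.5
pos_y_4 = 1.75
radius_4 = 0.75
height_4 = 3.5
pos_x_5 = 2
pos_y_5 = 1.5
pos_z_5 = 4
height_5 = 3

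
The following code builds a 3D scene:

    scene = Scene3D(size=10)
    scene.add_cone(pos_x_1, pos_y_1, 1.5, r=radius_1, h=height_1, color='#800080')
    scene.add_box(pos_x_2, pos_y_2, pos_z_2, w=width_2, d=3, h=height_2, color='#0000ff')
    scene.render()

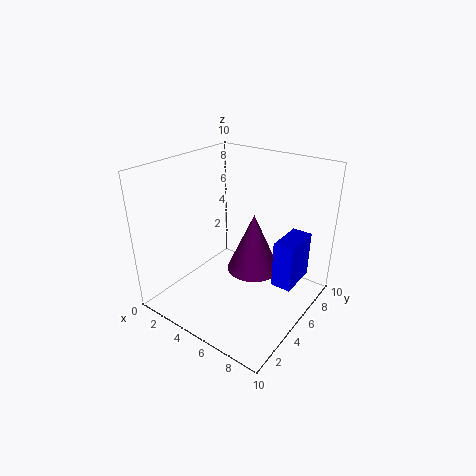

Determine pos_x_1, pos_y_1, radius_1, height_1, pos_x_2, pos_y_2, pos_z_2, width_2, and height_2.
pos_x_1 = 5, pos_y_1 = 7, radius_1 = 2, height_1 = 4.5, pos_x_2 = 7, pos_y_2 = 6.5, pos_z_2 = 1, width_2 = 1.5, height_2 = 3.5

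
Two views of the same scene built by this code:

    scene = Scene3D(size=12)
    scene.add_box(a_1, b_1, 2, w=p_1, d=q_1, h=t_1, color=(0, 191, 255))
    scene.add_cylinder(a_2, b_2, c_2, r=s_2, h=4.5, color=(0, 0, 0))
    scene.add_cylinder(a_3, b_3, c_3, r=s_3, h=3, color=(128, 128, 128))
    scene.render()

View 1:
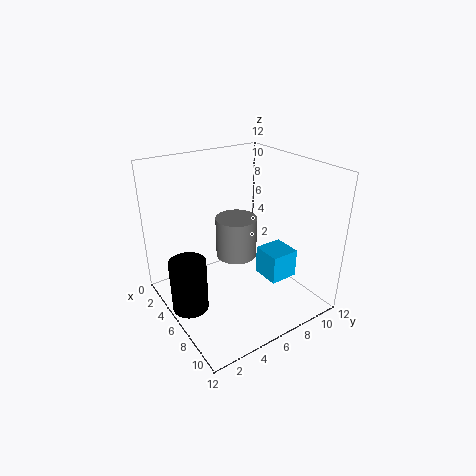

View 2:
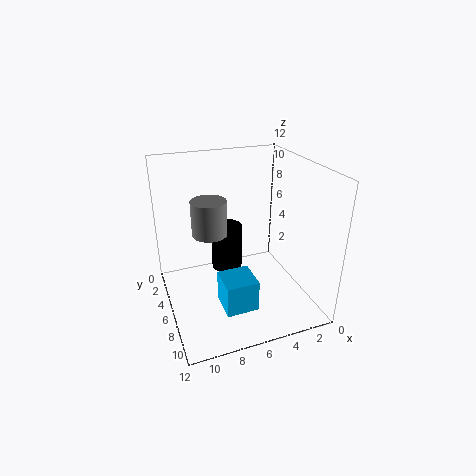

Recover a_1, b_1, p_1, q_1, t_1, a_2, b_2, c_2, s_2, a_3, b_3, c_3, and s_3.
a_1 = 6; b_1 = 8; p_1 = 2.5; q_1 = 2.5; t_1 = 2.5; a_2 = 5.5; b_2 = 1.5; c_2 = 0.5; s_2 = 1.5; a_3 = 8; b_3 = 4.5; c_3 = 6; s_3 = 1.5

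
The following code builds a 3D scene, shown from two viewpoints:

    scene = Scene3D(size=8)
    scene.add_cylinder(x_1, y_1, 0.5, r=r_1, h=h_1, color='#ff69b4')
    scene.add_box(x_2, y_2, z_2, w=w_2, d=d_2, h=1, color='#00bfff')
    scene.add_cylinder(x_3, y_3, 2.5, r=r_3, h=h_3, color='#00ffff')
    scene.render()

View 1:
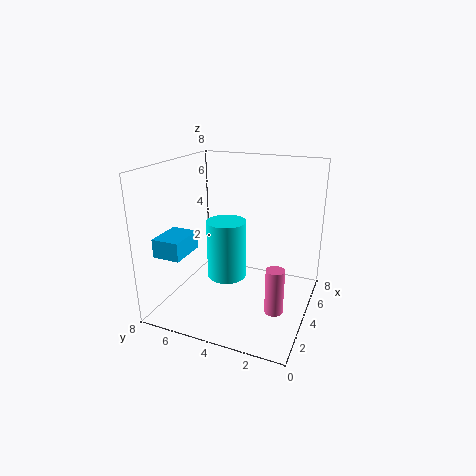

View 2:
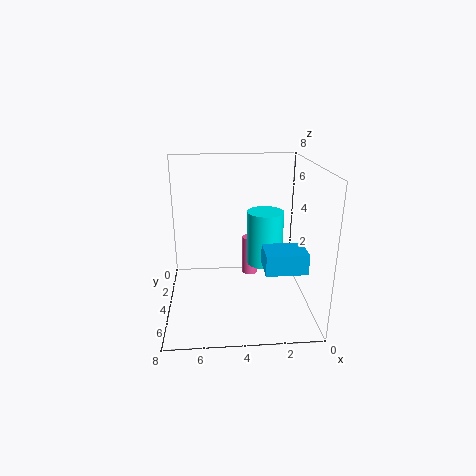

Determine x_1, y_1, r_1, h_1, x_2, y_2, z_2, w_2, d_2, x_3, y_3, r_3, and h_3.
x_1 = 3; y_1 = 1.5; r_1 = 0.5; h_1 = 2.5; x_2 = 1; y_2 = 6; z_2 = 3.5; w_2 = 2; d_2 = 1.5; x_3 = 2.5; y_3 = 4; r_3 = 1; h_3 = 3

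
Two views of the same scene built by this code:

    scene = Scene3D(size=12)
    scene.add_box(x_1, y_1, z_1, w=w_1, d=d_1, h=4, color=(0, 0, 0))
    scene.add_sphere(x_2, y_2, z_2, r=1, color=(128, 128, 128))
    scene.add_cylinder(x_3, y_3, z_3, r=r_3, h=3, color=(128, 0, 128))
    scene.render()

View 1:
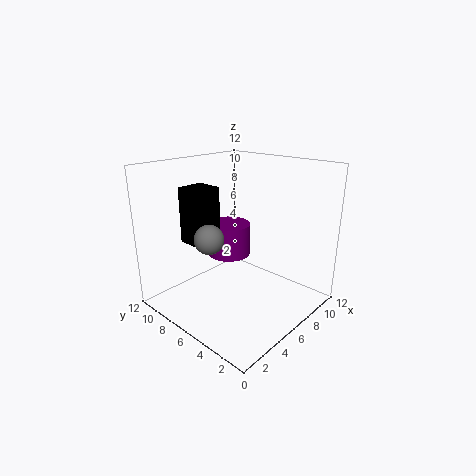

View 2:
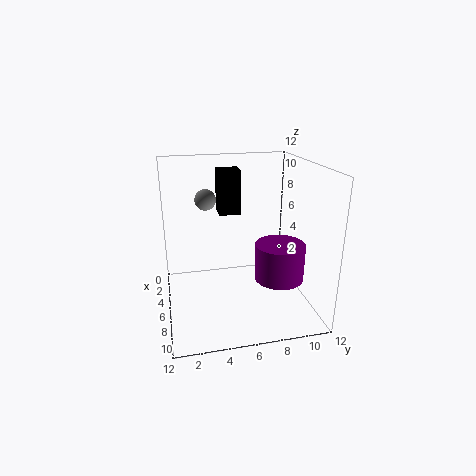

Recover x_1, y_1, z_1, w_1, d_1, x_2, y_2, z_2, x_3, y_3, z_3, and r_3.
x_1 = 1
y_1 = 5
z_1 = 7
w_1 = 2
d_1 = 2
x_2 = 1
y_2 = 4
z_2 = 8
x_3 = 8
y_3 = 9
z_3 = 3
r_3 = 2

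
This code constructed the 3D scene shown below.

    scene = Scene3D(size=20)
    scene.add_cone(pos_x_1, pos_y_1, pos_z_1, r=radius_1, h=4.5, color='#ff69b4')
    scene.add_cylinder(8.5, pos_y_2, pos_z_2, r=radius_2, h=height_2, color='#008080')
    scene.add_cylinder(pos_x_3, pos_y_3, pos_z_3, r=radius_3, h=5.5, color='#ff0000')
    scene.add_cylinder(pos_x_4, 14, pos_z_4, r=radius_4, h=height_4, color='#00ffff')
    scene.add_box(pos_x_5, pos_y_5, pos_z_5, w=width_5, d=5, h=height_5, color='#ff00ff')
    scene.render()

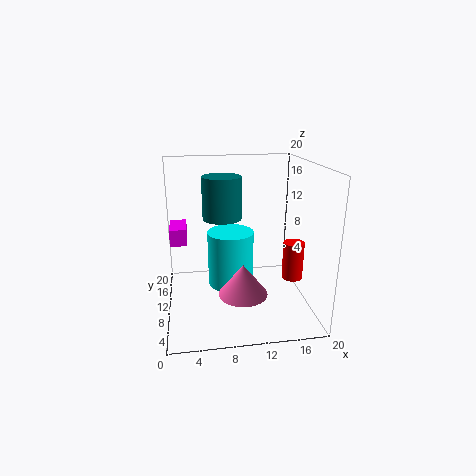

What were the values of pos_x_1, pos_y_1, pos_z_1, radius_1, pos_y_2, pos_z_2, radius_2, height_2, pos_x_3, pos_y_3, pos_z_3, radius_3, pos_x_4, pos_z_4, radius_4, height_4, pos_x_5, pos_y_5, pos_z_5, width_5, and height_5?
pos_x_1 = 10.5, pos_y_1 = 8.5, pos_z_1 = 2, radius_1 = 3.5, pos_y_2 = 16, pos_z_2 = 11, radius_2 = 3, height_2 = 6.5, pos_x_3 = 18, pos_y_3 = 9.5, pos_z_3 = 3.5, radius_3 = 1.5, pos_x_4 = 9.5, pos_z_4 = 1, radius_4 = 3.5, height_4 = 8.5, pos_x_5 = 0.5, pos_y_5 = 13, pos_z_5 = 8, width_5 = 2.5, height_5 = 2.5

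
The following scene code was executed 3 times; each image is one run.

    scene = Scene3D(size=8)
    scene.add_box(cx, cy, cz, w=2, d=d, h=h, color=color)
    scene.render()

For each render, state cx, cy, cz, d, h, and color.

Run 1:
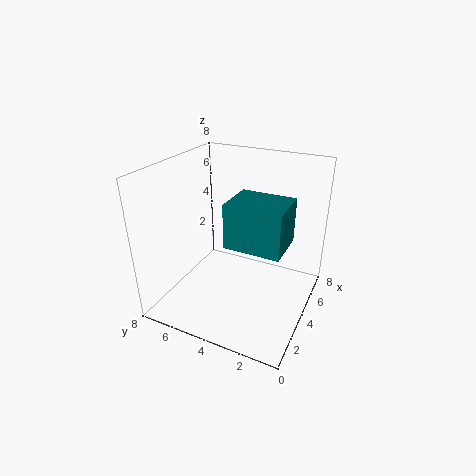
cx = 0.5; cy = 0.5; cz = 5.5; d = 2.5; h = 2; color = 'teal'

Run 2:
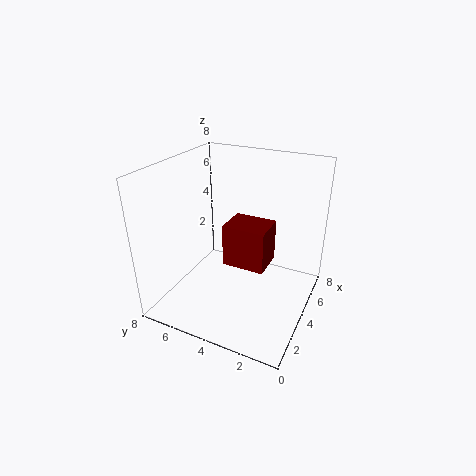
cx = 4; cy = 2.5; cz = 2; d = 2.5; h = 2.5; color = 'maroon'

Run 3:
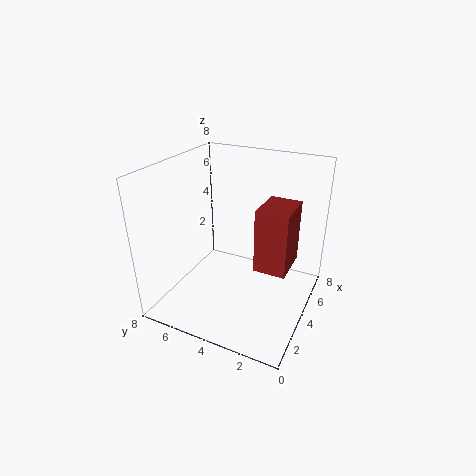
cx = 1.5; cy = 0.5; cz = 4; d = 1.5; h = 3; color = 'brown'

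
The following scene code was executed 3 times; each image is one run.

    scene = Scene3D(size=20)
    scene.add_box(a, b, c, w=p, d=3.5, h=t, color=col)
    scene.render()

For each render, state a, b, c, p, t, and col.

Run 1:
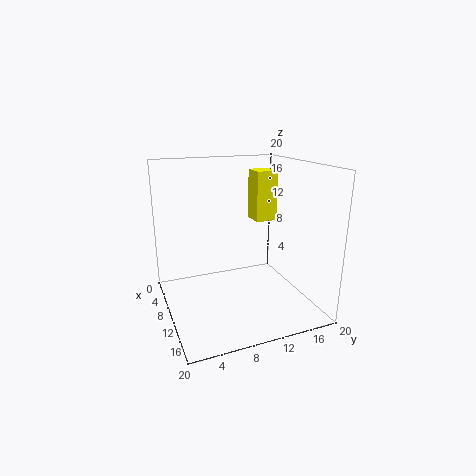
a = 1
b = 15.5
c = 10
p = 3.5
t = 8
col = 'yellow'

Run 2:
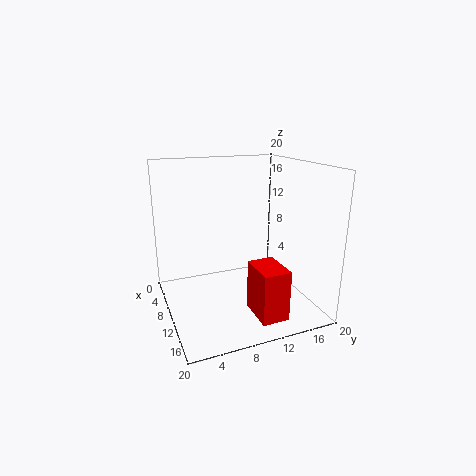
a = 14.5
b = 9.5
c = 2
p = 5
t = 6.5
col = 'red'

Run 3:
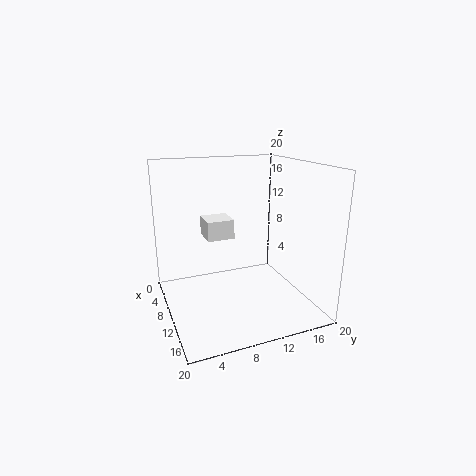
a = 9
b = 5
c = 11
p = 3.5
t = 2.5
col = 'white'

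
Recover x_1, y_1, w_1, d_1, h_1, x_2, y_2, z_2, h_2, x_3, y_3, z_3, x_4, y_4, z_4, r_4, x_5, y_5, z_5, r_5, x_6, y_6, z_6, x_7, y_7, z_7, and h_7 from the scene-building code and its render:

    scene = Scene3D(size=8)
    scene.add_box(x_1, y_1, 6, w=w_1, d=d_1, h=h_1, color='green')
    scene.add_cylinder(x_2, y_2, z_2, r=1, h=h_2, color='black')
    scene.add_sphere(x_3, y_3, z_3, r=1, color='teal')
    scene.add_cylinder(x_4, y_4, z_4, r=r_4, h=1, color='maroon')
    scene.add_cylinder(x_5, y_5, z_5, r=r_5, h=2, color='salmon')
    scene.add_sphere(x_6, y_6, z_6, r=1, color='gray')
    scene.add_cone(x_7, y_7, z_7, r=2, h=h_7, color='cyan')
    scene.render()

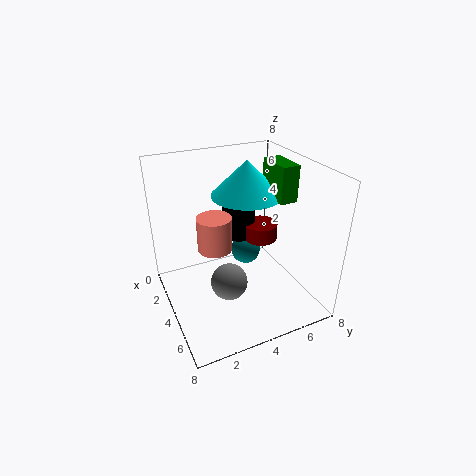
x_1 = 3, y_1 = 6, w_1 = 2, d_1 = 1, h_1 = 2, x_2 = 2, y_2 = 5, z_2 = 3, h_2 = 2, x_3 = 1, y_3 = 6, z_3 = 1, x_4 = 3, y_4 = 6, z_4 = 3, r_4 = 1, x_5 = 3, y_5 = 3, z_5 = 3, r_5 = 1, x_6 = 5, y_6 = 3, z_6 = 2, x_7 = 3, y_7 = 5, z_7 = 6, h_7 = 2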